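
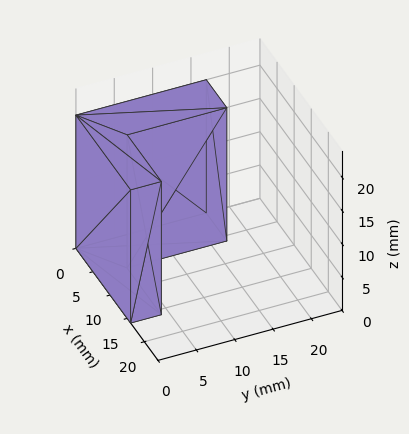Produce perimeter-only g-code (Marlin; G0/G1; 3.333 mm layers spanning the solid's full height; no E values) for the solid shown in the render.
Reading the render: the shape is an L-shaped prism: outer 16 × 17 mm, arm thicknesses ≈ 4 mm (horizontal) and 6 mm (vertical), extruded 20 mm in z (dimensions read to the nearest mm from the axis ticks). For the g-code, the solid's height is divided into equal slices at the stated Δz and each level perimeter traced with G1 moves after a G0 lift.

; perimeter-only toolpath
G21 ; units = mm
G90 ; absolute positioning
G28 ; home
; layer 1
G0 Z3.333
G0 X0.000 Y0.000
G1 X16.000 Y0.000
G1 X16.000 Y4.000
G1 X6.000 Y4.000
G1 X6.000 Y17.000
G1 X0.000 Y17.000
G1 X0.000 Y0.000
; layer 2
G0 Z6.667
G0 X0.000 Y0.000
G1 X16.000 Y0.000
G1 X16.000 Y4.000
G1 X6.000 Y4.000
G1 X6.000 Y17.000
G1 X0.000 Y17.000
G1 X0.000 Y0.000
; layer 3
G0 Z10.000
G0 X0.000 Y0.000
G1 X16.000 Y0.000
G1 X16.000 Y4.000
G1 X6.000 Y4.000
G1 X6.000 Y17.000
G1 X0.000 Y17.000
G1 X0.000 Y0.000
; layer 4
G0 Z13.333
G0 X0.000 Y0.000
G1 X16.000 Y0.000
G1 X16.000 Y4.000
G1 X6.000 Y4.000
G1 X6.000 Y17.000
G1 X0.000 Y17.000
G1 X0.000 Y0.000
; layer 5
G0 Z16.667
G0 X0.000 Y0.000
G1 X16.000 Y0.000
G1 X16.000 Y4.000
G1 X6.000 Y4.000
G1 X6.000 Y17.000
G1 X0.000 Y17.000
G1 X0.000 Y0.000
; layer 6
G0 Z20.000
G0 X0.000 Y0.000
G1 X16.000 Y0.000
G1 X16.000 Y4.000
G1 X6.000 Y4.000
G1 X6.000 Y17.000
G1 X0.000 Y17.000
G1 X0.000 Y0.000
M2 ; end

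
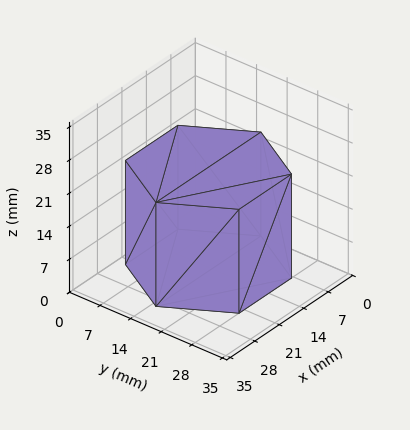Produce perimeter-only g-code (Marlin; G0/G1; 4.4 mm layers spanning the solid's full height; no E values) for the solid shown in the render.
Reading the render: the shape is a regular 6-sided prism (a cylinder approximated with 6 flat sides), circumscribed radius ≈ 15 mm, height ≈ 22 mm (dimensions read to the nearest mm from the axis ticks). For the g-code, the solid's height is divided into equal slices at the stated Δz and each level perimeter traced with G1 moves after a G0 lift.

; perimeter-only toolpath
G21 ; units = mm
G90 ; absolute positioning
G28 ; home
; layer 1
G0 Z4.4
G0 X30.0 Y15.0
G1 X22.5 Y28.0
G1 X7.5 Y28.0
G1 X0.0 Y15.0
G1 X7.5 Y2.0
G1 X22.5 Y2.0
G1 X30.0 Y15.0
; layer 2
G0 Z8.8
G0 X30.0 Y15.0
G1 X22.5 Y28.0
G1 X7.5 Y28.0
G1 X0.0 Y15.0
G1 X7.5 Y2.0
G1 X22.5 Y2.0
G1 X30.0 Y15.0
; layer 3
G0 Z13.2
G0 X30.0 Y15.0
G1 X22.5 Y28.0
G1 X7.5 Y28.0
G1 X0.0 Y15.0
G1 X7.5 Y2.0
G1 X22.5 Y2.0
G1 X30.0 Y15.0
; layer 4
G0 Z17.6
G0 X30.0 Y15.0
G1 X22.5 Y28.0
G1 X7.5 Y28.0
G1 X0.0 Y15.0
G1 X7.5 Y2.0
G1 X22.5 Y2.0
G1 X30.0 Y15.0
; layer 5
G0 Z22.0
G0 X30.0 Y15.0
G1 X22.5 Y28.0
G1 X7.5 Y28.0
G1 X0.0 Y15.0
G1 X7.5 Y2.0
G1 X22.5 Y2.0
G1 X30.0 Y15.0
M2 ; end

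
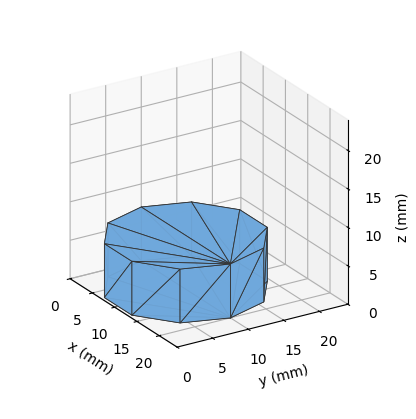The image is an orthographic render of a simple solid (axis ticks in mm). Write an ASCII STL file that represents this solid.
Reading the render: the shape is a regular 10-sided prism (a cylinder approximated with 10 flat sides), circumscribed radius ≈ 10 mm, height ≈ 7 mm (dimensions read to the nearest mm from the axis ticks). For the STL, each face is triangulated and given an outward normal.

solid part
  facet normal 0.0000 0.0000 -1.0000
    outer loop
      vertex 13.09 19.51 0.00
      vertex 18.09 15.88 0.00
      vertex 20.00 10.00 0.00
    endloop
  endfacet
  facet normal 0.0000 0.0000 -1.0000
    outer loop
      vertex 6.91 19.51 0.00
      vertex 13.09 19.51 0.00
      vertex 20.00 10.00 0.00
    endloop
  endfacet
  facet normal 0.0000 0.0000 -1.0000
    outer loop
      vertex 1.91 15.88 0.00
      vertex 6.91 19.51 0.00
      vertex 20.00 10.00 0.00
    endloop
  endfacet
  facet normal 0.0000 0.0000 -1.0000
    outer loop
      vertex 0.00 10.00 0.00
      vertex 1.91 15.88 0.00
      vertex 20.00 10.00 0.00
    endloop
  endfacet
  facet normal 0.0000 0.0000 -1.0000
    outer loop
      vertex 1.91 4.12 0.00
      vertex 0.00 10.00 0.00
      vertex 20.00 10.00 0.00
    endloop
  endfacet
  facet normal 0.0000 0.0000 -1.0000
    outer loop
      vertex 6.91 0.49 0.00
      vertex 1.91 4.12 0.00
      vertex 20.00 10.00 0.00
    endloop
  endfacet
  facet normal 0.0000 0.0000 -1.0000
    outer loop
      vertex 13.09 0.49 0.00
      vertex 6.91 0.49 0.00
      vertex 20.00 10.00 0.00
    endloop
  endfacet
  facet normal 0.0000 0.0000 -1.0000
    outer loop
      vertex 18.09 4.12 0.00
      vertex 13.09 0.49 0.00
      vertex 20.00 10.00 0.00
    endloop
  endfacet
  facet normal 0.0000 0.0000 1.0000
    outer loop
      vertex 20.00 10.00 7.00
      vertex 18.09 15.88 7.00
      vertex 13.09 19.51 7.00
    endloop
  endfacet
  facet normal 0.0000 0.0000 1.0000
    outer loop
      vertex 20.00 10.00 7.00
      vertex 13.09 19.51 7.00
      vertex 6.91 19.51 7.00
    endloop
  endfacet
  facet normal 0.0000 0.0000 1.0000
    outer loop
      vertex 20.00 10.00 7.00
      vertex 6.91 19.51 7.00
      vertex 1.91 15.88 7.00
    endloop
  endfacet
  facet normal 0.0000 0.0000 1.0000
    outer loop
      vertex 20.00 10.00 7.00
      vertex 1.91 15.88 7.00
      vertex 0.00 10.00 7.00
    endloop
  endfacet
  facet normal 0.0000 0.0000 1.0000
    outer loop
      vertex 20.00 10.00 7.00
      vertex 0.00 10.00 7.00
      vertex 1.91 4.12 7.00
    endloop
  endfacet
  facet normal 0.0000 0.0000 1.0000
    outer loop
      vertex 20.00 10.00 7.00
      vertex 1.91 4.12 7.00
      vertex 6.91 0.49 7.00
    endloop
  endfacet
  facet normal 0.0000 0.0000 1.0000
    outer loop
      vertex 20.00 10.00 7.00
      vertex 6.91 0.49 7.00
      vertex 13.09 0.49 7.00
    endloop
  endfacet
  facet normal 0.0000 0.0000 1.0000
    outer loop
      vertex 20.00 10.00 7.00
      vertex 13.09 0.49 7.00
      vertex 18.09 4.12 7.00
    endloop
  endfacet
  facet normal 0.9511 0.3089 0.0000
    outer loop
      vertex 20.00 10.00 0.00
      vertex 18.09 15.88 0.00
      vertex 18.09 15.88 7.00
    endloop
  endfacet
  facet normal 0.9511 0.3089 0.0000
    outer loop
      vertex 20.00 10.00 0.00
      vertex 18.09 15.88 7.00
      vertex 20.00 10.00 7.00
    endloop
  endfacet
  facet normal 0.5875 0.8092 0.0000
    outer loop
      vertex 18.09 15.88 0.00
      vertex 13.09 19.51 0.00
      vertex 13.09 19.51 7.00
    endloop
  endfacet
  facet normal 0.5875 0.8092 0.0000
    outer loop
      vertex 18.09 15.88 0.00
      vertex 13.09 19.51 7.00
      vertex 18.09 15.88 7.00
    endloop
  endfacet
  facet normal 0.0000 1.0000 0.0000
    outer loop
      vertex 13.09 19.51 0.00
      vertex 6.91 19.51 0.00
      vertex 6.91 19.51 7.00
    endloop
  endfacet
  facet normal 0.0000 1.0000 0.0000
    outer loop
      vertex 13.09 19.51 0.00
      vertex 6.91 19.51 7.00
      vertex 13.09 19.51 7.00
    endloop
  endfacet
  facet normal -0.5875 0.8092 0.0000
    outer loop
      vertex 6.91 19.51 0.00
      vertex 1.91 15.88 0.00
      vertex 1.91 15.88 7.00
    endloop
  endfacet
  facet normal -0.5875 0.8092 0.0000
    outer loop
      vertex 6.91 19.51 0.00
      vertex 1.91 15.88 7.00
      vertex 6.91 19.51 7.00
    endloop
  endfacet
  facet normal -0.9511 0.3089 0.0000
    outer loop
      vertex 1.91 15.88 0.00
      vertex 0.00 10.00 0.00
      vertex 0.00 10.00 7.00
    endloop
  endfacet
  facet normal -0.9511 0.3089 0.0000
    outer loop
      vertex 1.91 15.88 0.00
      vertex 0.00 10.00 7.00
      vertex 1.91 15.88 7.00
    endloop
  endfacet
  facet normal -0.9511 -0.3089 0.0000
    outer loop
      vertex 0.00 10.00 0.00
      vertex 1.91 4.12 0.00
      vertex 1.91 4.12 7.00
    endloop
  endfacet
  facet normal -0.9511 -0.3089 0.0000
    outer loop
      vertex 0.00 10.00 0.00
      vertex 1.91 4.12 7.00
      vertex 0.00 10.00 7.00
    endloop
  endfacet
  facet normal -0.5875 -0.8092 0.0000
    outer loop
      vertex 1.91 4.12 0.00
      vertex 6.91 0.49 0.00
      vertex 6.91 0.49 7.00
    endloop
  endfacet
  facet normal -0.5875 -0.8092 0.0000
    outer loop
      vertex 1.91 4.12 0.00
      vertex 6.91 0.49 7.00
      vertex 1.91 4.12 7.00
    endloop
  endfacet
  facet normal 0.0000 -1.0000 0.0000
    outer loop
      vertex 6.91 0.49 0.00
      vertex 13.09 0.49 0.00
      vertex 13.09 0.49 7.00
    endloop
  endfacet
  facet normal 0.0000 -1.0000 0.0000
    outer loop
      vertex 6.91 0.49 0.00
      vertex 13.09 0.49 7.00
      vertex 6.91 0.49 7.00
    endloop
  endfacet
  facet normal 0.5875 -0.8092 0.0000
    outer loop
      vertex 13.09 0.49 0.00
      vertex 18.09 4.12 0.00
      vertex 18.09 4.12 7.00
    endloop
  endfacet
  facet normal 0.5875 -0.8092 0.0000
    outer loop
      vertex 13.09 0.49 0.00
      vertex 18.09 4.12 7.00
      vertex 13.09 0.49 7.00
    endloop
  endfacet
  facet normal 0.9511 -0.3089 0.0000
    outer loop
      vertex 18.09 4.12 0.00
      vertex 20.00 10.00 0.00
      vertex 20.00 10.00 7.00
    endloop
  endfacet
  facet normal 0.9511 -0.3089 0.0000
    outer loop
      vertex 18.09 4.12 0.00
      vertex 20.00 10.00 7.00
      vertex 18.09 4.12 7.00
    endloop
  endfacet
endsolid part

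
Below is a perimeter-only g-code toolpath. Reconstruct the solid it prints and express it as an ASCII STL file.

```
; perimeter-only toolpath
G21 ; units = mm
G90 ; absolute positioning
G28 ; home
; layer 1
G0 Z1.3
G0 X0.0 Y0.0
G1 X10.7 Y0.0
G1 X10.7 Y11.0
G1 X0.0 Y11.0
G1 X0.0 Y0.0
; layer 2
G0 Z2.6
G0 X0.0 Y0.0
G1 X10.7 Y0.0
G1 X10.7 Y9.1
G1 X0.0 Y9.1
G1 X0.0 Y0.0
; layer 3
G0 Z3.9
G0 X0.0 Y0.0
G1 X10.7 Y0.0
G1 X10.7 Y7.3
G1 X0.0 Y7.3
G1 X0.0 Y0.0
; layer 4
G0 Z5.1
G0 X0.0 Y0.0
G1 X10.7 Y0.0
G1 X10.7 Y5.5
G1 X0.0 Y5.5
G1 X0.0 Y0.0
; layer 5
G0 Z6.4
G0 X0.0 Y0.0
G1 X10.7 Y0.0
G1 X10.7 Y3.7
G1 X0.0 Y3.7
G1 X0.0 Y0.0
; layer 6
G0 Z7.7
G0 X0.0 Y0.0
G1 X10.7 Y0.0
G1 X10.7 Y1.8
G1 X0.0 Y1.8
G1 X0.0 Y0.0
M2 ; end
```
solid part
  facet normal 0.0000 0.0000 -1.0000
    outer loop
      vertex 10.7 12.8 0.0
      vertex 10.7 0.0 0.0
      vertex 0.0 0.0 0.0
    endloop
  endfacet
  facet normal 0.0000 0.0000 -1.0000
    outer loop
      vertex 0.0 12.8 0.0
      vertex 10.7 12.8 0.0
      vertex 0.0 0.0 0.0
    endloop
  endfacet
  facet normal 0.0000 -1.0000 0.0000
    outer loop
      vertex 0.0 0.0 0.0
      vertex 10.7 0.0 0.0
      vertex 10.7 0.0 9.0
    endloop
  endfacet
  facet normal 0.0000 -1.0000 0.0000
    outer loop
      vertex 0.0 0.0 0.0
      vertex 10.7 0.0 9.0
      vertex 0.0 0.0 9.0
    endloop
  endfacet
  facet normal 0.0000 0.5752 0.8180
    outer loop
      vertex 0.0 0.0 9.0
      vertex 10.7 0.0 9.0
      vertex 10.7 12.8 0.0
    endloop
  endfacet
  facet normal 0.0000 0.5752 0.8180
    outer loop
      vertex 0.0 0.0 9.0
      vertex 10.7 12.8 0.0
      vertex 0.0 12.8 0.0
    endloop
  endfacet
  facet normal -1.0000 0.0000 0.0000
    outer loop
      vertex 0.0 0.0 9.0
      vertex 0.0 12.8 0.0
      vertex 0.0 0.0 0.0
    endloop
  endfacet
  facet normal 1.0000 0.0000 0.0000
    outer loop
      vertex 10.7 0.0 0.0
      vertex 10.7 12.8 0.0
      vertex 10.7 0.0 9.0
    endloop
  endfacet
endsolid part

The G0 Z moves step by Δz≈1.3 mm. The G1 loops shrink linearly with z, so the solid tapers from its base footprint up to z≈9. Closing with a flat bottom cap and the tapered top and triangulating gives 8 facets — a wedge (ramp): 10.7 × 12.8 mm base, rising to 9 mm along the y=0 edge and sloping linearly to z=0 at y=12.8.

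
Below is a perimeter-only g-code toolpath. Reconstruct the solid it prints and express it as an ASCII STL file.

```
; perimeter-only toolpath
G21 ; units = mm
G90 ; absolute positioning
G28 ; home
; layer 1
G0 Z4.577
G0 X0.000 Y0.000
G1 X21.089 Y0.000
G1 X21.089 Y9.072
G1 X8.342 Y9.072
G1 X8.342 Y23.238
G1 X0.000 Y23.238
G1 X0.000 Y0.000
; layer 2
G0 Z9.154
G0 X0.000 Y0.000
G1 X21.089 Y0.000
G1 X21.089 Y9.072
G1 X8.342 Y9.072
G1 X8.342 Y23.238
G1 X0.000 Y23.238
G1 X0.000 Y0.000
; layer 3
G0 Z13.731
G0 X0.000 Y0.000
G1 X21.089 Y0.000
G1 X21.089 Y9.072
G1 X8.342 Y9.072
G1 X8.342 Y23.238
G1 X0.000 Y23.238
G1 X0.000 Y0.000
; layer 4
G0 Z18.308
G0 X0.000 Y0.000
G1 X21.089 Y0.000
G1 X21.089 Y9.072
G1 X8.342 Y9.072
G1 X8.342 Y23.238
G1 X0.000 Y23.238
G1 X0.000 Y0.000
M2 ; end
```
solid part
  facet normal 0.0000 0.0000 -1.0000
    outer loop
      vertex 21.089 9.072 0.000
      vertex 21.089 0.000 0.000
      vertex 0.000 0.000 0.000
    endloop
  endfacet
  facet normal 0.0000 0.0000 -1.0000
    outer loop
      vertex 8.342 9.072 0.000
      vertex 21.089 9.072 0.000
      vertex 0.000 0.000 0.000
    endloop
  endfacet
  facet normal 0.0000 0.0000 -1.0000
    outer loop
      vertex 8.342 23.238 0.000
      vertex 8.342 9.072 0.000
      vertex 0.000 0.000 0.000
    endloop
  endfacet
  facet normal 0.0000 0.0000 -1.0000
    outer loop
      vertex 0.000 23.238 0.000
      vertex 8.342 23.238 0.000
      vertex 0.000 0.000 0.000
    endloop
  endfacet
  facet normal 0.0000 0.0000 1.0000
    outer loop
      vertex 0.000 0.000 18.308
      vertex 21.089 0.000 18.308
      vertex 21.089 9.072 18.308
    endloop
  endfacet
  facet normal 0.0000 0.0000 1.0000
    outer loop
      vertex 0.000 0.000 18.308
      vertex 21.089 9.072 18.308
      vertex 8.342 9.072 18.308
    endloop
  endfacet
  facet normal 0.0000 0.0000 1.0000
    outer loop
      vertex 0.000 0.000 18.308
      vertex 8.342 9.072 18.308
      vertex 8.342 23.238 18.308
    endloop
  endfacet
  facet normal 0.0000 0.0000 1.0000
    outer loop
      vertex 0.000 0.000 18.308
      vertex 8.342 23.238 18.308
      vertex 0.000 23.238 18.308
    endloop
  endfacet
  facet normal 0.0000 -1.0000 0.0000
    outer loop
      vertex 0.000 0.000 0.000
      vertex 21.089 0.000 0.000
      vertex 21.089 0.000 18.308
    endloop
  endfacet
  facet normal 0.0000 -1.0000 0.0000
    outer loop
      vertex 0.000 0.000 0.000
      vertex 21.089 0.000 18.308
      vertex 0.000 0.000 18.308
    endloop
  endfacet
  facet normal 1.0000 0.0000 0.0000
    outer loop
      vertex 21.089 0.000 0.000
      vertex 21.089 9.072 0.000
      vertex 21.089 9.072 18.308
    endloop
  endfacet
  facet normal 1.0000 0.0000 0.0000
    outer loop
      vertex 21.089 0.000 0.000
      vertex 21.089 9.072 18.308
      vertex 21.089 0.000 18.308
    endloop
  endfacet
  facet normal 0.0000 1.0000 0.0000
    outer loop
      vertex 21.089 9.072 0.000
      vertex 8.342 9.072 0.000
      vertex 8.342 9.072 18.308
    endloop
  endfacet
  facet normal 0.0000 1.0000 0.0000
    outer loop
      vertex 21.089 9.072 0.000
      vertex 8.342 9.072 18.308
      vertex 21.089 9.072 18.308
    endloop
  endfacet
  facet normal 1.0000 0.0000 0.0000
    outer loop
      vertex 8.342 9.072 0.000
      vertex 8.342 23.238 0.000
      vertex 8.342 23.238 18.308
    endloop
  endfacet
  facet normal 1.0000 0.0000 0.0000
    outer loop
      vertex 8.342 9.072 0.000
      vertex 8.342 23.238 18.308
      vertex 8.342 9.072 18.308
    endloop
  endfacet
  facet normal 0.0000 1.0000 0.0000
    outer loop
      vertex 8.342 23.238 0.000
      vertex 0.000 23.238 0.000
      vertex 0.000 23.238 18.308
    endloop
  endfacet
  facet normal 0.0000 1.0000 0.0000
    outer loop
      vertex 8.342 23.238 0.000
      vertex 0.000 23.238 18.308
      vertex 8.342 23.238 18.308
    endloop
  endfacet
  facet normal -1.0000 0.0000 0.0000
    outer loop
      vertex 0.000 23.238 0.000
      vertex 0.000 0.000 0.000
      vertex 0.000 0.000 18.308
    endloop
  endfacet
  facet normal -1.0000 0.0000 0.0000
    outer loop
      vertex 0.000 23.238 0.000
      vertex 0.000 0.000 18.308
      vertex 0.000 23.238 18.308
    endloop
  endfacet
endsolid part

The G0 Z moves step by Δz≈4.577 mm. Every layer's G1 loop is the same polygon, so the solid is a straight extrusion of it from z=0 to z≈18.3. Closing with flat bottom and top caps and triangulating gives 20 facets — an L-shaped prism: outer 21.1 × 23.2 mm, arm thicknesses ≈ 9.07 mm (horizontal) and 8.34 mm (vertical), extruded 18.3 mm in z.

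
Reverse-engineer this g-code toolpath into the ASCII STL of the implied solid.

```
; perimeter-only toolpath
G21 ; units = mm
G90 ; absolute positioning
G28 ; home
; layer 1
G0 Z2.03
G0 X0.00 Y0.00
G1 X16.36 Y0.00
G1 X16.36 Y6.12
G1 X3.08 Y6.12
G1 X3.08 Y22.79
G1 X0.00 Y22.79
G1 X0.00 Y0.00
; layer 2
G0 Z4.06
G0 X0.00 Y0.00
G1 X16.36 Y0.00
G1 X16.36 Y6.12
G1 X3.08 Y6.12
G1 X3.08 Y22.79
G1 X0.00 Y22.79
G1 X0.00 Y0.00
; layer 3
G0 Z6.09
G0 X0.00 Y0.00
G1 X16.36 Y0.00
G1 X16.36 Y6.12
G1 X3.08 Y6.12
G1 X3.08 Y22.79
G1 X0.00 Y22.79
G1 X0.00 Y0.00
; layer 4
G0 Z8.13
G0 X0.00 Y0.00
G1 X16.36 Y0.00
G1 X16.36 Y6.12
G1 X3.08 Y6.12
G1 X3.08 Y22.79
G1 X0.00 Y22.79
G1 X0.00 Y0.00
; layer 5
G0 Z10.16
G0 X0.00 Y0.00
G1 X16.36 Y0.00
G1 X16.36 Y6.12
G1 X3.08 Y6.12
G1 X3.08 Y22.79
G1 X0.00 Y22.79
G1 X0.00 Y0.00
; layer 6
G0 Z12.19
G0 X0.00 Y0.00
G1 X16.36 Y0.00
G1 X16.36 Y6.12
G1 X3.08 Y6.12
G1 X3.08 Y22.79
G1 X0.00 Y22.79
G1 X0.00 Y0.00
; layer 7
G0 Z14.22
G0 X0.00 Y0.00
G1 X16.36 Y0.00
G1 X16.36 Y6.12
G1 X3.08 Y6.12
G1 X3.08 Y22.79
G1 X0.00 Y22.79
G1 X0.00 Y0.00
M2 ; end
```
solid part
  facet normal 0.0000 0.0000 -1.0000
    outer loop
      vertex 16.36 6.12 0.00
      vertex 16.36 0.00 0.00
      vertex 0.00 0.00 0.00
    endloop
  endfacet
  facet normal 0.0000 0.0000 -1.0000
    outer loop
      vertex 3.08 6.12 0.00
      vertex 16.36 6.12 0.00
      vertex 0.00 0.00 0.00
    endloop
  endfacet
  facet normal 0.0000 0.0000 -1.0000
    outer loop
      vertex 3.08 22.79 0.00
      vertex 3.08 6.12 0.00
      vertex 0.00 0.00 0.00
    endloop
  endfacet
  facet normal 0.0000 0.0000 -1.0000
    outer loop
      vertex 0.00 22.79 0.00
      vertex 3.08 22.79 0.00
      vertex 0.00 0.00 0.00
    endloop
  endfacet
  facet normal 0.0000 0.0000 1.0000
    outer loop
      vertex 0.00 0.00 14.22
      vertex 16.36 0.00 14.22
      vertex 16.36 6.12 14.22
    endloop
  endfacet
  facet normal 0.0000 0.0000 1.0000
    outer loop
      vertex 0.00 0.00 14.22
      vertex 16.36 6.12 14.22
      vertex 3.08 6.12 14.22
    endloop
  endfacet
  facet normal 0.0000 0.0000 1.0000
    outer loop
      vertex 0.00 0.00 14.22
      vertex 3.08 6.12 14.22
      vertex 3.08 22.79 14.22
    endloop
  endfacet
  facet normal 0.0000 0.0000 1.0000
    outer loop
      vertex 0.00 0.00 14.22
      vertex 3.08 22.79 14.22
      vertex 0.00 22.79 14.22
    endloop
  endfacet
  facet normal 0.0000 -1.0000 0.0000
    outer loop
      vertex 0.00 0.00 0.00
      vertex 16.36 0.00 0.00
      vertex 16.36 0.00 14.22
    endloop
  endfacet
  facet normal 0.0000 -1.0000 0.0000
    outer loop
      vertex 0.00 0.00 0.00
      vertex 16.36 0.00 14.22
      vertex 0.00 0.00 14.22
    endloop
  endfacet
  facet normal 1.0000 0.0000 0.0000
    outer loop
      vertex 16.36 0.00 0.00
      vertex 16.36 6.12 0.00
      vertex 16.36 6.12 14.22
    endloop
  endfacet
  facet normal 1.0000 0.0000 0.0000
    outer loop
      vertex 16.36 0.00 0.00
      vertex 16.36 6.12 14.22
      vertex 16.36 0.00 14.22
    endloop
  endfacet
  facet normal 0.0000 1.0000 0.0000
    outer loop
      vertex 16.36 6.12 0.00
      vertex 3.08 6.12 0.00
      vertex 3.08 6.12 14.22
    endloop
  endfacet
  facet normal 0.0000 1.0000 0.0000
    outer loop
      vertex 16.36 6.12 0.00
      vertex 3.08 6.12 14.22
      vertex 16.36 6.12 14.22
    endloop
  endfacet
  facet normal 1.0000 0.0000 0.0000
    outer loop
      vertex 3.08 6.12 0.00
      vertex 3.08 22.79 0.00
      vertex 3.08 22.79 14.22
    endloop
  endfacet
  facet normal 1.0000 0.0000 0.0000
    outer loop
      vertex 3.08 6.12 0.00
      vertex 3.08 22.79 14.22
      vertex 3.08 6.12 14.22
    endloop
  endfacet
  facet normal 0.0000 1.0000 0.0000
    outer loop
      vertex 3.08 22.79 0.00
      vertex 0.00 22.79 0.00
      vertex 0.00 22.79 14.22
    endloop
  endfacet
  facet normal 0.0000 1.0000 0.0000
    outer loop
      vertex 3.08 22.79 0.00
      vertex 0.00 22.79 14.22
      vertex 3.08 22.79 14.22
    endloop
  endfacet
  facet normal -1.0000 0.0000 0.0000
    outer loop
      vertex 0.00 22.79 0.00
      vertex 0.00 0.00 0.00
      vertex 0.00 0.00 14.22
    endloop
  endfacet
  facet normal -1.0000 0.0000 0.0000
    outer loop
      vertex 0.00 22.79 0.00
      vertex 0.00 0.00 14.22
      vertex 0.00 22.79 14.22
    endloop
  endfacet
endsolid part

The G0 Z moves step by Δz≈2.03 mm. Every layer's G1 loop is the same polygon, so the solid is a straight extrusion of it from z=0 to z≈14.2. Closing with flat bottom and top caps and triangulating gives 20 facets — an L-shaped prism: outer 16.4 × 22.8 mm, arm thicknesses ≈ 6.12 mm (horizontal) and 3.08 mm (vertical), extruded 14.2 mm in z.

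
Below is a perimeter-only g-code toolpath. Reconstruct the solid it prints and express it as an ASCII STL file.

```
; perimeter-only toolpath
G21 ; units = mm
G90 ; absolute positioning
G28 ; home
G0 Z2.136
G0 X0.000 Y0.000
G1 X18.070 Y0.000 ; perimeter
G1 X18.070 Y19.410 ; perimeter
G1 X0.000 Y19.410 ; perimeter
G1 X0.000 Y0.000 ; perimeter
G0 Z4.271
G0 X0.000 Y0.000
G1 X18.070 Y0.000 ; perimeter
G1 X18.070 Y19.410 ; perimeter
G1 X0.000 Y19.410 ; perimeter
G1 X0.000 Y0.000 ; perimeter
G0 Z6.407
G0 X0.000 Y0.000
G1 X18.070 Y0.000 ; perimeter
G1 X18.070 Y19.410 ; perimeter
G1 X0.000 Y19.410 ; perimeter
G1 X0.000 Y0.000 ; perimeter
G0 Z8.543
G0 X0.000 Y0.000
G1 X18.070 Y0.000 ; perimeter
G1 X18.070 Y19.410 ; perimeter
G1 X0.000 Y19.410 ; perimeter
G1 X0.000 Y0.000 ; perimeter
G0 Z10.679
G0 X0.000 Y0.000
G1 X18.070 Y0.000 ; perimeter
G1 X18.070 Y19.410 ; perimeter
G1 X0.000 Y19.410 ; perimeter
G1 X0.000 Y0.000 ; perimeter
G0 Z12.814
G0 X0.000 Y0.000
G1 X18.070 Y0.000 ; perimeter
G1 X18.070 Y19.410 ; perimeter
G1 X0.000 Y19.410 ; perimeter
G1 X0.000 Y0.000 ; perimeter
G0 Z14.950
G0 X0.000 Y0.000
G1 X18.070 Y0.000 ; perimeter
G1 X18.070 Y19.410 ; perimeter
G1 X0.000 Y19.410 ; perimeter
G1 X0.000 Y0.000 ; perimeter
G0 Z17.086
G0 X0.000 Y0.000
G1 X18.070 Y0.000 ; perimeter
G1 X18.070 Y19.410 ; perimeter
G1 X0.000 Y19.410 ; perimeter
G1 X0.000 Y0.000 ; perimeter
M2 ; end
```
solid part
  facet normal 0.0000 0.0000 -1.0000
    outer loop
      vertex 18.070 19.410 0.000
      vertex 18.070 0.000 0.000
      vertex 0.000 0.000 0.000
    endloop
  endfacet
  facet normal 0.0000 0.0000 -1.0000
    outer loop
      vertex 0.000 19.410 0.000
      vertex 18.070 19.410 0.000
      vertex 0.000 0.000 0.000
    endloop
  endfacet
  facet normal 0.0000 0.0000 1.0000
    outer loop
      vertex 0.000 0.000 17.086
      vertex 18.070 0.000 17.086
      vertex 18.070 19.410 17.086
    endloop
  endfacet
  facet normal 0.0000 0.0000 1.0000
    outer loop
      vertex 0.000 0.000 17.086
      vertex 18.070 19.410 17.086
      vertex 0.000 19.410 17.086
    endloop
  endfacet
  facet normal 0.0000 -1.0000 0.0000
    outer loop
      vertex 0.000 0.000 0.000
      vertex 18.070 0.000 0.000
      vertex 18.070 0.000 17.086
    endloop
  endfacet
  facet normal 0.0000 -1.0000 0.0000
    outer loop
      vertex 0.000 0.000 0.000
      vertex 18.070 0.000 17.086
      vertex 0.000 0.000 17.086
    endloop
  endfacet
  facet normal 0.0000 1.0000 0.0000
    outer loop
      vertex 18.070 19.410 17.086
      vertex 18.070 19.410 0.000
      vertex 0.000 19.410 0.000
    endloop
  endfacet
  facet normal 0.0000 1.0000 0.0000
    outer loop
      vertex 0.000 19.410 17.086
      vertex 18.070 19.410 17.086
      vertex 0.000 19.410 0.000
    endloop
  endfacet
  facet normal -1.0000 0.0000 0.0000
    outer loop
      vertex 0.000 19.410 17.086
      vertex 0.000 19.410 0.000
      vertex 0.000 0.000 0.000
    endloop
  endfacet
  facet normal -1.0000 0.0000 0.0000
    outer loop
      vertex 0.000 0.000 17.086
      vertex 0.000 19.410 17.086
      vertex 0.000 0.000 0.000
    endloop
  endfacet
  facet normal 1.0000 0.0000 0.0000
    outer loop
      vertex 18.070 0.000 0.000
      vertex 18.070 19.410 0.000
      vertex 18.070 19.410 17.086
    endloop
  endfacet
  facet normal 1.0000 0.0000 0.0000
    outer loop
      vertex 18.070 0.000 0.000
      vertex 18.070 19.410 17.086
      vertex 18.070 0.000 17.086
    endloop
  endfacet
endsolid part

The G0 Z moves step by Δz≈2.136 mm. Every layer's G1 loop is the same polygon, so the solid is a straight extrusion of it from z=0 to z≈17.1. Closing with flat bottom and top caps and triangulating gives 12 facets — a rectangular box, roughly 18.1 × 19.4 mm footprint and 17.1 mm tall.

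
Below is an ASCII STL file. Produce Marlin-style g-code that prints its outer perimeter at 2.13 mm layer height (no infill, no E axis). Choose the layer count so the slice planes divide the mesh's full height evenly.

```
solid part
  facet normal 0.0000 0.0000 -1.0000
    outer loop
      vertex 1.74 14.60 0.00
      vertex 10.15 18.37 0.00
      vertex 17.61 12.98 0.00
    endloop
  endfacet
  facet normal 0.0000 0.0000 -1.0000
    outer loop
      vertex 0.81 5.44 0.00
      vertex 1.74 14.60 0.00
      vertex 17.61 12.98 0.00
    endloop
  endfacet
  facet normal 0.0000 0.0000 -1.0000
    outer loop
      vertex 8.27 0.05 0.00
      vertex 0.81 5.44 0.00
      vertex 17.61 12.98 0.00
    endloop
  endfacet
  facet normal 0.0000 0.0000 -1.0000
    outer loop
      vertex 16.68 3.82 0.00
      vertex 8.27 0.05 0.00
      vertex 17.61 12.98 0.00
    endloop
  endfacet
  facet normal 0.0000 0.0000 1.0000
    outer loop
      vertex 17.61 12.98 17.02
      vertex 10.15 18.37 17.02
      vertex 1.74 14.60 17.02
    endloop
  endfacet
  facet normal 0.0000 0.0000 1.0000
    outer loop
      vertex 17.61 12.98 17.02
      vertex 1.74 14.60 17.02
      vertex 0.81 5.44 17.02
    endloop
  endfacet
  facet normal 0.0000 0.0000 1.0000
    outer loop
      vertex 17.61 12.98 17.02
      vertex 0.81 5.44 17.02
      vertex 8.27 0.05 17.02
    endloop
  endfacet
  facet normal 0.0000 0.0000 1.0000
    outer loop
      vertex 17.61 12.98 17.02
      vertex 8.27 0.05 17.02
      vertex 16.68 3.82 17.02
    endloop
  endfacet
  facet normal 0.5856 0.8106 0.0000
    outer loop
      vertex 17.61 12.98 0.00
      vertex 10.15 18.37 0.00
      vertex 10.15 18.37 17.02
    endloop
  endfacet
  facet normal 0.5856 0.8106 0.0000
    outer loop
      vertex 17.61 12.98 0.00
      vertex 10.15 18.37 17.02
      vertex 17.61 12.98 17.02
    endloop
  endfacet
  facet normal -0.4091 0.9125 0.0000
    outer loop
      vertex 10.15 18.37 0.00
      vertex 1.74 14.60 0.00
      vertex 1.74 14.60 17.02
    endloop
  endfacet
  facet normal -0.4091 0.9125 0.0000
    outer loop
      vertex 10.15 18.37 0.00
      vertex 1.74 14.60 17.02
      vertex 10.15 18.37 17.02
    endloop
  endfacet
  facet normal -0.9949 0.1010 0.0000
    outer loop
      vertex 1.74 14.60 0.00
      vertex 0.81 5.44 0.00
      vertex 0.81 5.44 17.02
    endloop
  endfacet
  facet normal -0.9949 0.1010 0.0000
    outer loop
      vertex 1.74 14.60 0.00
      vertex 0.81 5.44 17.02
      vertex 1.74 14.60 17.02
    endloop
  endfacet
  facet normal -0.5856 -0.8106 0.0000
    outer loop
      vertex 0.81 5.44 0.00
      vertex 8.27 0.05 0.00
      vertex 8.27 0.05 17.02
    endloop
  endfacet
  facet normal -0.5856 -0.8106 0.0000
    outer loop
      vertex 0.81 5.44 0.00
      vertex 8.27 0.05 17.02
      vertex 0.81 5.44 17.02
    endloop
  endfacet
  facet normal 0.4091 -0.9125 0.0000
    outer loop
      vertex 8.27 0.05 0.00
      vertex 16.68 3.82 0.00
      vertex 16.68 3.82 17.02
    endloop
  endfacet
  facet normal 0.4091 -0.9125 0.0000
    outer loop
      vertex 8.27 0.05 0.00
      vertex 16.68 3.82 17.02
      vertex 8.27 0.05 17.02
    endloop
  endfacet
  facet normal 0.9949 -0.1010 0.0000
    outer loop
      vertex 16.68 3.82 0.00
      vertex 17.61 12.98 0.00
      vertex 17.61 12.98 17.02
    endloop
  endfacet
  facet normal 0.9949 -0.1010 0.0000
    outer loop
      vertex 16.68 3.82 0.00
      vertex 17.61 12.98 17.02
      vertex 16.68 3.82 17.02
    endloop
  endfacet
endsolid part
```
; perimeter-only toolpath
G21 ; units = mm
G90 ; absolute positioning
G28 ; home
; layer 1
G0 Z2.13
G0 X17.61 Y12.98
G1 X10.15 Y18.37
G1 X1.74 Y14.60
G1 X0.81 Y5.44
G1 X8.27 Y0.05
G1 X16.68 Y3.82
G1 X17.61 Y12.98
; layer 2
G0 Z4.25
G0 X17.61 Y12.98
G1 X10.15 Y18.37
G1 X1.74 Y14.60
G1 X0.81 Y5.44
G1 X8.27 Y0.05
G1 X16.68 Y3.82
G1 X17.61 Y12.98
; layer 3
G0 Z6.38
G0 X17.61 Y12.98
G1 X10.15 Y18.37
G1 X1.74 Y14.60
G1 X0.81 Y5.44
G1 X8.27 Y0.05
G1 X16.68 Y3.82
G1 X17.61 Y12.98
; layer 4
G0 Z8.51
G0 X17.61 Y12.98
G1 X10.15 Y18.37
G1 X1.74 Y14.60
G1 X0.81 Y5.44
G1 X8.27 Y0.05
G1 X16.68 Y3.82
G1 X17.61 Y12.98
; layer 5
G0 Z10.64
G0 X17.61 Y12.98
G1 X10.15 Y18.37
G1 X1.74 Y14.60
G1 X0.81 Y5.44
G1 X8.27 Y0.05
G1 X16.68 Y3.82
G1 X17.61 Y12.98
; layer 6
G0 Z12.77
G0 X17.61 Y12.98
G1 X10.15 Y18.37
G1 X1.74 Y14.60
G1 X0.81 Y5.44
G1 X8.27 Y0.05
G1 X16.68 Y3.82
G1 X17.61 Y12.98
; layer 7
G0 Z14.89
G0 X17.61 Y12.98
G1 X10.15 Y18.37
G1 X1.74 Y14.60
G1 X0.81 Y5.44
G1 X8.27 Y0.05
G1 X16.68 Y3.82
G1 X17.61 Y12.98
; layer 8
G0 Z17.02
G0 X17.61 Y12.98
G1 X10.15 Y18.37
G1 X1.74 Y14.60
G1 X0.81 Y5.44
G1 X8.27 Y0.05
G1 X16.68 Y3.82
G1 X17.61 Y12.98
M2 ; end

The solid is a regular 6-sided prism (a cylinder approximated with 6 flat sides), circumscribed radius ≈ 9.21 mm, height ≈ 17 mm. Slicing at Δz = 2.13 mm — 8 equal slices spanning the solid's height, so layer i sits at z = i·h/8 — gives 8 non-empty perimeters. Each is a 6-segment closed polygon; G0 lifts to the layer z and rapids to the start vertex, then G1 traces the edges.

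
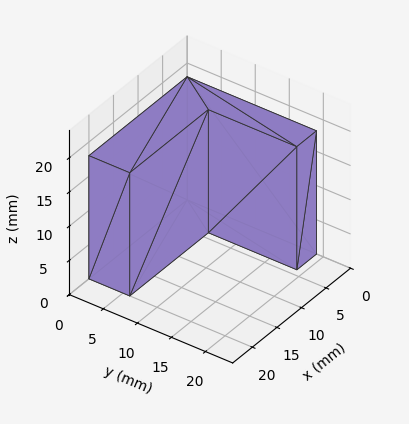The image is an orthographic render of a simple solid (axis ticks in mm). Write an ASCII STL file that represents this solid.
Reading the render: the shape is an L-shaped prism: outer 20 × 19 mm, arm thicknesses ≈ 6 mm (horizontal) and 4 mm (vertical), extruded 18 mm in z (dimensions read to the nearest mm from the axis ticks). For the STL, each face is triangulated and given an outward normal.

solid part
  facet normal 0.0000 0.0000 -1.0000
    outer loop
      vertex 20.000 6.000 0.000
      vertex 20.000 0.000 0.000
      vertex 0.000 0.000 0.000
    endloop
  endfacet
  facet normal 0.0000 0.0000 -1.0000
    outer loop
      vertex 4.000 6.000 0.000
      vertex 20.000 6.000 0.000
      vertex 0.000 0.000 0.000
    endloop
  endfacet
  facet normal 0.0000 0.0000 -1.0000
    outer loop
      vertex 4.000 19.000 0.000
      vertex 4.000 6.000 0.000
      vertex 0.000 0.000 0.000
    endloop
  endfacet
  facet normal 0.0000 0.0000 -1.0000
    outer loop
      vertex 0.000 19.000 0.000
      vertex 4.000 19.000 0.000
      vertex 0.000 0.000 0.000
    endloop
  endfacet
  facet normal 0.0000 0.0000 1.0000
    outer loop
      vertex 0.000 0.000 18.000
      vertex 20.000 0.000 18.000
      vertex 20.000 6.000 18.000
    endloop
  endfacet
  facet normal 0.0000 0.0000 1.0000
    outer loop
      vertex 0.000 0.000 18.000
      vertex 20.000 6.000 18.000
      vertex 4.000 6.000 18.000
    endloop
  endfacet
  facet normal 0.0000 0.0000 1.0000
    outer loop
      vertex 0.000 0.000 18.000
      vertex 4.000 6.000 18.000
      vertex 4.000 19.000 18.000
    endloop
  endfacet
  facet normal 0.0000 0.0000 1.0000
    outer loop
      vertex 0.000 0.000 18.000
      vertex 4.000 19.000 18.000
      vertex 0.000 19.000 18.000
    endloop
  endfacet
  facet normal 0.0000 -1.0000 0.0000
    outer loop
      vertex 0.000 0.000 0.000
      vertex 20.000 0.000 0.000
      vertex 20.000 0.000 18.000
    endloop
  endfacet
  facet normal 0.0000 -1.0000 0.0000
    outer loop
      vertex 0.000 0.000 0.000
      vertex 20.000 0.000 18.000
      vertex 0.000 0.000 18.000
    endloop
  endfacet
  facet normal 1.0000 0.0000 0.0000
    outer loop
      vertex 20.000 0.000 0.000
      vertex 20.000 6.000 0.000
      vertex 20.000 6.000 18.000
    endloop
  endfacet
  facet normal 1.0000 0.0000 0.0000
    outer loop
      vertex 20.000 0.000 0.000
      vertex 20.000 6.000 18.000
      vertex 20.000 0.000 18.000
    endloop
  endfacet
  facet normal 0.0000 1.0000 0.0000
    outer loop
      vertex 20.000 6.000 0.000
      vertex 4.000 6.000 0.000
      vertex 4.000 6.000 18.000
    endloop
  endfacet
  facet normal 0.0000 1.0000 0.0000
    outer loop
      vertex 20.000 6.000 0.000
      vertex 4.000 6.000 18.000
      vertex 20.000 6.000 18.000
    endloop
  endfacet
  facet normal 1.0000 0.0000 0.0000
    outer loop
      vertex 4.000 6.000 0.000
      vertex 4.000 19.000 0.000
      vertex 4.000 19.000 18.000
    endloop
  endfacet
  facet normal 1.0000 0.0000 0.0000
    outer loop
      vertex 4.000 6.000 0.000
      vertex 4.000 19.000 18.000
      vertex 4.000 6.000 18.000
    endloop
  endfacet
  facet normal 0.0000 1.0000 0.0000
    outer loop
      vertex 4.000 19.000 0.000
      vertex 0.000 19.000 0.000
      vertex 0.000 19.000 18.000
    endloop
  endfacet
  facet normal 0.0000 1.0000 0.0000
    outer loop
      vertex 4.000 19.000 0.000
      vertex 0.000 19.000 18.000
      vertex 4.000 19.000 18.000
    endloop
  endfacet
  facet normal -1.0000 0.0000 0.0000
    outer loop
      vertex 0.000 19.000 0.000
      vertex 0.000 0.000 0.000
      vertex 0.000 0.000 18.000
    endloop
  endfacet
  facet normal -1.0000 0.0000 0.0000
    outer loop
      vertex 0.000 19.000 0.000
      vertex 0.000 0.000 18.000
      vertex 0.000 19.000 18.000
    endloop
  endfacet
endsolid part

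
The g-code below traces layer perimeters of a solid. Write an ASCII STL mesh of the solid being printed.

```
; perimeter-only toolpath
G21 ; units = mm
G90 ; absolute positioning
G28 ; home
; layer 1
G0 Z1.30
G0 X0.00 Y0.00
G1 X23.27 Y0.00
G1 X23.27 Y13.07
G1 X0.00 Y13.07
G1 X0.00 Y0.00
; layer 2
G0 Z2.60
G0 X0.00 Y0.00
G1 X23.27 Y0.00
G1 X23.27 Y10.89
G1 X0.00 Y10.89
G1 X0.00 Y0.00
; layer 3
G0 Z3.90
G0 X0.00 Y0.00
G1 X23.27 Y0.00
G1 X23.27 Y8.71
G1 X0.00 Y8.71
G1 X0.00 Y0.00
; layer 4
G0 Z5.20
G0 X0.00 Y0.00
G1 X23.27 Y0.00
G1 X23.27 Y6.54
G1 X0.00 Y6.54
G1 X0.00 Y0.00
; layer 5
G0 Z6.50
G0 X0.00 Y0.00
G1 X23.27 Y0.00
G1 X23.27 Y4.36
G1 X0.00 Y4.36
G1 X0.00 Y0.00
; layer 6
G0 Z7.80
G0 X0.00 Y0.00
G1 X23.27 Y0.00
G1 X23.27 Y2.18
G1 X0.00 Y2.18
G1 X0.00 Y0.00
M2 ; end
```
solid part
  facet normal 0.0000 0.0000 -1.0000
    outer loop
      vertex 23.27 15.25 0.00
      vertex 23.27 0.00 0.00
      vertex 0.00 0.00 0.00
    endloop
  endfacet
  facet normal 0.0000 0.0000 -1.0000
    outer loop
      vertex 0.00 15.25 0.00
      vertex 23.27 15.25 0.00
      vertex 0.00 0.00 0.00
    endloop
  endfacet
  facet normal 0.0000 -1.0000 0.0000
    outer loop
      vertex 0.00 0.00 0.00
      vertex 23.27 0.00 0.00
      vertex 23.27 0.00 9.10
    endloop
  endfacet
  facet normal 0.0000 -1.0000 0.0000
    outer loop
      vertex 0.00 0.00 0.00
      vertex 23.27 0.00 9.10
      vertex 0.00 0.00 9.10
    endloop
  endfacet
  facet normal 0.0000 0.5124 0.8587
    outer loop
      vertex 0.00 0.00 9.10
      vertex 23.27 0.00 9.10
      vertex 23.27 15.25 0.00
    endloop
  endfacet
  facet normal 0.0000 0.5124 0.8587
    outer loop
      vertex 0.00 0.00 9.10
      vertex 23.27 15.25 0.00
      vertex 0.00 15.25 0.00
    endloop
  endfacet
  facet normal -1.0000 0.0000 0.0000
    outer loop
      vertex 0.00 0.00 9.10
      vertex 0.00 15.25 0.00
      vertex 0.00 0.00 0.00
    endloop
  endfacet
  facet normal 1.0000 0.0000 0.0000
    outer loop
      vertex 23.27 0.00 0.00
      vertex 23.27 15.25 0.00
      vertex 23.27 0.00 9.10
    endloop
  endfacet
endsolid part

The G0 Z moves step by Δz≈1.30 mm. The G1 loops shrink linearly with z, so the solid tapers from its base footprint up to z≈9.1. Closing with a flat bottom cap and the tapered top and triangulating gives 8 facets — a wedge (ramp): 23.3 × 15.2 mm base, rising to 9.1 mm along the y=0 edge and sloping linearly to z=0 at y=15.2.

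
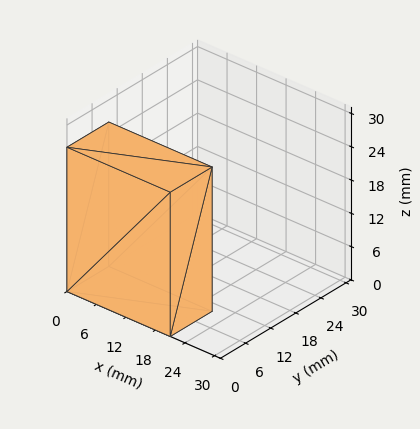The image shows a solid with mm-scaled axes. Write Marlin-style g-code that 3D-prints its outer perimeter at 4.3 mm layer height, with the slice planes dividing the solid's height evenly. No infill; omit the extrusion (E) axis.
Reading the render: the shape is a rectangular box, roughly 21 × 10 mm footprint and 26 mm tall (dimensions read to the nearest mm from the axis ticks). For the g-code, the solid's height is divided into equal slices at the stated Δz and each level perimeter traced with G1 moves after a G0 lift.

; perimeter-only toolpath
G21 ; units = mm
G90 ; absolute positioning
G28 ; home
; layer 1
G0 Z4.3
G0 X0.0 Y0.0
G1 X21.0 Y0.0
G1 X21.0 Y10.0
G1 X0.0 Y10.0
G1 X0.0 Y0.0
; layer 2
G0 Z8.7
G0 X0.0 Y0.0
G1 X21.0 Y0.0
G1 X21.0 Y10.0
G1 X0.0 Y10.0
G1 X0.0 Y0.0
; layer 3
G0 Z13.0
G0 X0.0 Y0.0
G1 X21.0 Y0.0
G1 X21.0 Y10.0
G1 X0.0 Y10.0
G1 X0.0 Y0.0
; layer 4
G0 Z17.3
G0 X0.0 Y0.0
G1 X21.0 Y0.0
G1 X21.0 Y10.0
G1 X0.0 Y10.0
G1 X0.0 Y0.0
; layer 5
G0 Z21.7
G0 X0.0 Y0.0
G1 X21.0 Y0.0
G1 X21.0 Y10.0
G1 X0.0 Y10.0
G1 X0.0 Y0.0
; layer 6
G0 Z26.0
G0 X0.0 Y0.0
G1 X21.0 Y0.0
G1 X21.0 Y10.0
G1 X0.0 Y10.0
G1 X0.0 Y0.0
M2 ; end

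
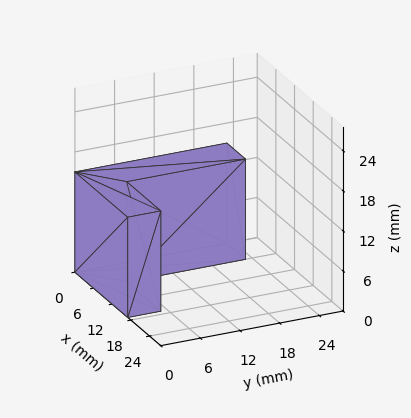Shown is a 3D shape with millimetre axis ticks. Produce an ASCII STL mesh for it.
Reading the render: the shape is an L-shaped prism: outer 17 × 23 mm, arm thicknesses ≈ 5 mm (horizontal) and 6 mm (vertical), extruded 15 mm in z (dimensions read to the nearest mm from the axis ticks). For the STL, each face is triangulated and given an outward normal.

solid part
  facet normal 0.0000 0.0000 -1.0000
    outer loop
      vertex 17.0 5.0 0.0
      vertex 17.0 0.0 0.0
      vertex 0.0 0.0 0.0
    endloop
  endfacet
  facet normal 0.0000 0.0000 -1.0000
    outer loop
      vertex 6.0 5.0 0.0
      vertex 17.0 5.0 0.0
      vertex 0.0 0.0 0.0
    endloop
  endfacet
  facet normal 0.0000 0.0000 -1.0000
    outer loop
      vertex 6.0 23.0 0.0
      vertex 6.0 5.0 0.0
      vertex 0.0 0.0 0.0
    endloop
  endfacet
  facet normal 0.0000 0.0000 -1.0000
    outer loop
      vertex 0.0 23.0 0.0
      vertex 6.0 23.0 0.0
      vertex 0.0 0.0 0.0
    endloop
  endfacet
  facet normal 0.0000 0.0000 1.0000
    outer loop
      vertex 0.0 0.0 15.0
      vertex 17.0 0.0 15.0
      vertex 17.0 5.0 15.0
    endloop
  endfacet
  facet normal 0.0000 0.0000 1.0000
    outer loop
      vertex 0.0 0.0 15.0
      vertex 17.0 5.0 15.0
      vertex 6.0 5.0 15.0
    endloop
  endfacet
  facet normal 0.0000 0.0000 1.0000
    outer loop
      vertex 0.0 0.0 15.0
      vertex 6.0 5.0 15.0
      vertex 6.0 23.0 15.0
    endloop
  endfacet
  facet normal 0.0000 0.0000 1.0000
    outer loop
      vertex 0.0 0.0 15.0
      vertex 6.0 23.0 15.0
      vertex 0.0 23.0 15.0
    endloop
  endfacet
  facet normal 0.0000 -1.0000 0.0000
    outer loop
      vertex 0.0 0.0 0.0
      vertex 17.0 0.0 0.0
      vertex 17.0 0.0 15.0
    endloop
  endfacet
  facet normal 0.0000 -1.0000 0.0000
    outer loop
      vertex 0.0 0.0 0.0
      vertex 17.0 0.0 15.0
      vertex 0.0 0.0 15.0
    endloop
  endfacet
  facet normal 1.0000 0.0000 0.0000
    outer loop
      vertex 17.0 0.0 0.0
      vertex 17.0 5.0 0.0
      vertex 17.0 5.0 15.0
    endloop
  endfacet
  facet normal 1.0000 0.0000 0.0000
    outer loop
      vertex 17.0 0.0 0.0
      vertex 17.0 5.0 15.0
      vertex 17.0 0.0 15.0
    endloop
  endfacet
  facet normal 0.0000 1.0000 0.0000
    outer loop
      vertex 17.0 5.0 0.0
      vertex 6.0 5.0 0.0
      vertex 6.0 5.0 15.0
    endloop
  endfacet
  facet normal 0.0000 1.0000 0.0000
    outer loop
      vertex 17.0 5.0 0.0
      vertex 6.0 5.0 15.0
      vertex 17.0 5.0 15.0
    endloop
  endfacet
  facet normal 1.0000 0.0000 0.0000
    outer loop
      vertex 6.0 5.0 0.0
      vertex 6.0 23.0 0.0
      vertex 6.0 23.0 15.0
    endloop
  endfacet
  facet normal 1.0000 0.0000 0.0000
    outer loop
      vertex 6.0 5.0 0.0
      vertex 6.0 23.0 15.0
      vertex 6.0 5.0 15.0
    endloop
  endfacet
  facet normal 0.0000 1.0000 0.0000
    outer loop
      vertex 6.0 23.0 0.0
      vertex 0.0 23.0 0.0
      vertex 0.0 23.0 15.0
    endloop
  endfacet
  facet normal 0.0000 1.0000 0.0000
    outer loop
      vertex 6.0 23.0 0.0
      vertex 0.0 23.0 15.0
      vertex 6.0 23.0 15.0
    endloop
  endfacet
  facet normal -1.0000 0.0000 0.0000
    outer loop
      vertex 0.0 23.0 0.0
      vertex 0.0 0.0 0.0
      vertex 0.0 0.0 15.0
    endloop
  endfacet
  facet normal -1.0000 0.0000 0.0000
    outer loop
      vertex 0.0 23.0 0.0
      vertex 0.0 0.0 15.0
      vertex 0.0 23.0 15.0
    endloop
  endfacet
endsolid part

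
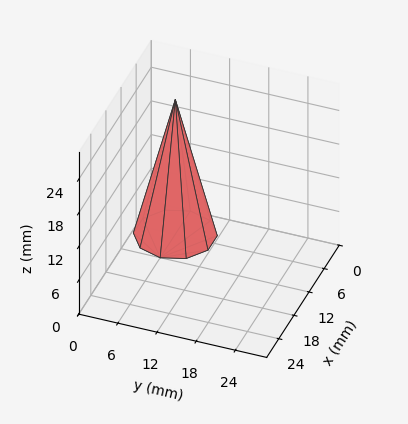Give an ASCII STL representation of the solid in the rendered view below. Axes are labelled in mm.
Reading the render: the shape is a regular 10-sided pyramid, base circumscribed radius ≈ 6 mm, apex at z ≈ 24 mm (dimensions read to the nearest mm from the axis ticks). For the STL, each face is triangulated and given an outward normal.

solid part
  facet normal 0.0000 0.0000 -1.0000
    outer loop
      vertex 7.85 11.71 0.00
      vertex 10.85 9.53 0.00
      vertex 12.00 6.00 0.00
    endloop
  endfacet
  facet normal 0.0000 0.0000 -1.0000
    outer loop
      vertex 4.15 11.71 0.00
      vertex 7.85 11.71 0.00
      vertex 12.00 6.00 0.00
    endloop
  endfacet
  facet normal 0.0000 0.0000 -1.0000
    outer loop
      vertex 1.15 9.53 0.00
      vertex 4.15 11.71 0.00
      vertex 12.00 6.00 0.00
    endloop
  endfacet
  facet normal 0.0000 0.0000 -1.0000
    outer loop
      vertex 0.00 6.00 0.00
      vertex 1.15 9.53 0.00
      vertex 12.00 6.00 0.00
    endloop
  endfacet
  facet normal 0.0000 0.0000 -1.0000
    outer loop
      vertex 1.15 2.47 0.00
      vertex 0.00 6.00 0.00
      vertex 12.00 6.00 0.00
    endloop
  endfacet
  facet normal 0.0000 0.0000 -1.0000
    outer loop
      vertex 4.15 0.29 0.00
      vertex 1.15 2.47 0.00
      vertex 12.00 6.00 0.00
    endloop
  endfacet
  facet normal 0.0000 0.0000 -1.0000
    outer loop
      vertex 7.85 0.29 0.00
      vertex 4.15 0.29 0.00
      vertex 12.00 6.00 0.00
    endloop
  endfacet
  facet normal 0.0000 0.0000 -1.0000
    outer loop
      vertex 10.85 2.47 0.00
      vertex 7.85 0.29 0.00
      vertex 12.00 6.00 0.00
    endloop
  endfacet
  facet normal 0.9250 0.3014 0.2313
    outer loop
      vertex 12.00 6.00 0.00
      vertex 10.85 9.53 0.00
      vertex 6.00 6.00 24.00
    endloop
  endfacet
  facet normal 0.5719 0.7870 0.2313
    outer loop
      vertex 10.85 9.53 0.00
      vertex 7.85 11.71 0.00
      vertex 6.00 6.00 24.00
    endloop
  endfacet
  facet normal 0.0000 0.9728 0.2315
    outer loop
      vertex 7.85 11.71 0.00
      vertex 4.15 11.71 0.00
      vertex 6.00 6.00 24.00
    endloop
  endfacet
  facet normal -0.5719 0.7870 0.2313
    outer loop
      vertex 4.15 11.71 0.00
      vertex 1.15 9.53 0.00
      vertex 6.00 6.00 24.00
    endloop
  endfacet
  facet normal -0.9250 0.3014 0.2313
    outer loop
      vertex 1.15 9.53 0.00
      vertex 0.00 6.00 0.00
      vertex 6.00 6.00 24.00
    endloop
  endfacet
  facet normal -0.9250 -0.3014 0.2313
    outer loop
      vertex 0.00 6.00 0.00
      vertex 1.15 2.47 0.00
      vertex 6.00 6.00 24.00
    endloop
  endfacet
  facet normal -0.5719 -0.7870 0.2313
    outer loop
      vertex 1.15 2.47 0.00
      vertex 4.15 0.29 0.00
      vertex 6.00 6.00 24.00
    endloop
  endfacet
  facet normal 0.0000 -0.9728 0.2315
    outer loop
      vertex 4.15 0.29 0.00
      vertex 7.85 0.29 0.00
      vertex 6.00 6.00 24.00
    endloop
  endfacet
  facet normal 0.5719 -0.7870 0.2313
    outer loop
      vertex 7.85 0.29 0.00
      vertex 10.85 2.47 0.00
      vertex 6.00 6.00 24.00
    endloop
  endfacet
  facet normal 0.9250 -0.3014 0.2313
    outer loop
      vertex 10.85 2.47 0.00
      vertex 12.00 6.00 0.00
      vertex 6.00 6.00 24.00
    endloop
  endfacet
endsolid part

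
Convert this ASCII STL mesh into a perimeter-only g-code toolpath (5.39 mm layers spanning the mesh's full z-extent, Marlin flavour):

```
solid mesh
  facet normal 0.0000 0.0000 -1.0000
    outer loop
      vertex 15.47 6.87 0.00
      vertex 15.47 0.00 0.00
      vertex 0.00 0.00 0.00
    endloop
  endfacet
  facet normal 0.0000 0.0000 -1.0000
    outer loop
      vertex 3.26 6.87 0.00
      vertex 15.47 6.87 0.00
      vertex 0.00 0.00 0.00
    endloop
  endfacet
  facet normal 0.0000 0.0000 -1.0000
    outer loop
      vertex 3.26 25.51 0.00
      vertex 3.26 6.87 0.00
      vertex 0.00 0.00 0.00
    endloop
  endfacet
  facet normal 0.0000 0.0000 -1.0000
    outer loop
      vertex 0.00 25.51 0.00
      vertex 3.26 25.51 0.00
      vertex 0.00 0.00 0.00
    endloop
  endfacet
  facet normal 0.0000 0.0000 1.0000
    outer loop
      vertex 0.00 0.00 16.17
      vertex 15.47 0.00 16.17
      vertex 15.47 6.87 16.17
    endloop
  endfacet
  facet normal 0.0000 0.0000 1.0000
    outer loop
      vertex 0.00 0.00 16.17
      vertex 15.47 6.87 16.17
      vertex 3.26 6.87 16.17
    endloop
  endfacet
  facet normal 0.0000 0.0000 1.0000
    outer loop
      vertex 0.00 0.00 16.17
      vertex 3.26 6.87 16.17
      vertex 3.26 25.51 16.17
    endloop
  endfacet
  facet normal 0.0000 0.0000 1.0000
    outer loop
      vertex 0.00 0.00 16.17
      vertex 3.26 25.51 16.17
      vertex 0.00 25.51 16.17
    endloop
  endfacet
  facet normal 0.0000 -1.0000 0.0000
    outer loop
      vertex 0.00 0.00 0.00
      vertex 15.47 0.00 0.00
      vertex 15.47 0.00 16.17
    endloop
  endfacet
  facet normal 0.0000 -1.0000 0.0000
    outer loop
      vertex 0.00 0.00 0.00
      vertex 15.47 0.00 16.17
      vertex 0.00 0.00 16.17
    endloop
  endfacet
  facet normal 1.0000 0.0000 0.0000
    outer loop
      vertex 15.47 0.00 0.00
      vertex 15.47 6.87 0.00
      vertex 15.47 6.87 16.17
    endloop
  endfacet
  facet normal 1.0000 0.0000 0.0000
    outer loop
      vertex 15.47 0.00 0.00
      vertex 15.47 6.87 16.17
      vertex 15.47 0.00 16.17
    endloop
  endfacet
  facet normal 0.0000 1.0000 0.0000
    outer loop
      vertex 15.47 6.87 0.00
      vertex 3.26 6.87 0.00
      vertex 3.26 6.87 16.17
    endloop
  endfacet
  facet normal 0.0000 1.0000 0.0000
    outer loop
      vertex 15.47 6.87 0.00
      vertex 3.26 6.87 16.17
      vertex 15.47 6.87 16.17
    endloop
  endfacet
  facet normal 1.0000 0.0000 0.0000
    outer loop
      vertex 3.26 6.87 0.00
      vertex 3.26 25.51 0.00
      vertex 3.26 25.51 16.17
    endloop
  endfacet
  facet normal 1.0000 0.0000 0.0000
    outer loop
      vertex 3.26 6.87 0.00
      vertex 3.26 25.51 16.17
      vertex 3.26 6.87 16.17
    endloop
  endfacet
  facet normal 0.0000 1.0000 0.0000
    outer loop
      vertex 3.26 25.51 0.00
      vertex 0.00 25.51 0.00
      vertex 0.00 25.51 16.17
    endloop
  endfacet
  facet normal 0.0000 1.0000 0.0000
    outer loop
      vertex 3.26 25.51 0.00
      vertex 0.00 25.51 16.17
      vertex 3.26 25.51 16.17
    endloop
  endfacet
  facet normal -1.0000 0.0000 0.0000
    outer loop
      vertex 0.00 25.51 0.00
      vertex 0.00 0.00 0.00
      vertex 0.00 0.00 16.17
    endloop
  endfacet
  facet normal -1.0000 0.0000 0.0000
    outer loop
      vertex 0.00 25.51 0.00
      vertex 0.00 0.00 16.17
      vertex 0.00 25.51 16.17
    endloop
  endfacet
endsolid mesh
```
; perimeter-only toolpath
G21 ; units = mm
G90 ; absolute positioning
G28 ; home
; layer 1
G0 Z5.39
G0 X0.00 Y0.00
G1 X15.47 Y0.00
G1 X15.47 Y6.87
G1 X3.26 Y6.87
G1 X3.26 Y25.51
G1 X0.00 Y25.51
G1 X0.00 Y0.00
; layer 2
G0 Z10.78
G0 X0.00 Y0.00
G1 X15.47 Y0.00
G1 X15.47 Y6.87
G1 X3.26 Y6.87
G1 X3.26 Y25.51
G1 X0.00 Y25.51
G1 X0.00 Y0.00
; layer 3
G0 Z16.17
G0 X0.00 Y0.00
G1 X15.47 Y0.00
G1 X15.47 Y6.87
G1 X3.26 Y6.87
G1 X3.26 Y25.51
G1 X0.00 Y25.51
G1 X0.00 Y0.00
M2 ; end

The solid is an L-shaped prism: outer 15.5 × 25.5 mm, arm thicknesses ≈ 6.87 mm (horizontal) and 3.26 mm (vertical), extruded 16.2 mm in z. Slicing at Δz = 5.39 mm — 3 equal slices spanning the solid's height, so layer i sits at z = i·h/3 — gives 3 non-empty perimeters. Each is a 6-segment closed polygon; G0 lifts to the layer z and rapids to the start vertex, then G1 traces the edges.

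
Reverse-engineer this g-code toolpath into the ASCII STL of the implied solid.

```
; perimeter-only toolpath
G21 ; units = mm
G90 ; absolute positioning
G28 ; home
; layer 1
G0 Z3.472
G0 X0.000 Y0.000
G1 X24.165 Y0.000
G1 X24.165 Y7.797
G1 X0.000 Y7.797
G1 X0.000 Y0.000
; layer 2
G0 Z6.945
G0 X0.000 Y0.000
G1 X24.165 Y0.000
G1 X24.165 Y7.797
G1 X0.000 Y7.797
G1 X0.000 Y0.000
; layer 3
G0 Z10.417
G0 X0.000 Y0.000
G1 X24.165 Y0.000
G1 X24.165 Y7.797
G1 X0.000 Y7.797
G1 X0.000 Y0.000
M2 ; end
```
solid part
  facet normal 0.0000 0.0000 -1.0000
    outer loop
      vertex 24.165 7.797 0.000
      vertex 24.165 0.000 0.000
      vertex 0.000 0.000 0.000
    endloop
  endfacet
  facet normal 0.0000 0.0000 -1.0000
    outer loop
      vertex 0.000 7.797 0.000
      vertex 24.165 7.797 0.000
      vertex 0.000 0.000 0.000
    endloop
  endfacet
  facet normal 0.0000 0.0000 1.0000
    outer loop
      vertex 0.000 0.000 10.417
      vertex 24.165 0.000 10.417
      vertex 24.165 7.797 10.417
    endloop
  endfacet
  facet normal 0.0000 0.0000 1.0000
    outer loop
      vertex 0.000 0.000 10.417
      vertex 24.165 7.797 10.417
      vertex 0.000 7.797 10.417
    endloop
  endfacet
  facet normal 0.0000 -1.0000 0.0000
    outer loop
      vertex 0.000 0.000 0.000
      vertex 24.165 0.000 0.000
      vertex 24.165 0.000 10.417
    endloop
  endfacet
  facet normal 0.0000 -1.0000 0.0000
    outer loop
      vertex 0.000 0.000 0.000
      vertex 24.165 0.000 10.417
      vertex 0.000 0.000 10.417
    endloop
  endfacet
  facet normal 0.0000 1.0000 0.0000
    outer loop
      vertex 24.165 7.797 10.417
      vertex 24.165 7.797 0.000
      vertex 0.000 7.797 0.000
    endloop
  endfacet
  facet normal 0.0000 1.0000 0.0000
    outer loop
      vertex 0.000 7.797 10.417
      vertex 24.165 7.797 10.417
      vertex 0.000 7.797 0.000
    endloop
  endfacet
  facet normal -1.0000 0.0000 0.0000
    outer loop
      vertex 0.000 7.797 10.417
      vertex 0.000 7.797 0.000
      vertex 0.000 0.000 0.000
    endloop
  endfacet
  facet normal -1.0000 0.0000 0.0000
    outer loop
      vertex 0.000 0.000 10.417
      vertex 0.000 7.797 10.417
      vertex 0.000 0.000 0.000
    endloop
  endfacet
  facet normal 1.0000 0.0000 0.0000
    outer loop
      vertex 24.165 0.000 0.000
      vertex 24.165 7.797 0.000
      vertex 24.165 7.797 10.417
    endloop
  endfacet
  facet normal 1.0000 0.0000 0.0000
    outer loop
      vertex 24.165 0.000 0.000
      vertex 24.165 7.797 10.417
      vertex 24.165 0.000 10.417
    endloop
  endfacet
endsolid part

The G0 Z moves step by Δz≈3.472 mm. Every layer's G1 loop is the same polygon, so the solid is a straight extrusion of it from z=0 to z≈10.4. Closing with flat bottom and top caps and triangulating gives 12 facets — a rectangular box, roughly 24.2 × 7.8 mm footprint and 10.4 mm tall.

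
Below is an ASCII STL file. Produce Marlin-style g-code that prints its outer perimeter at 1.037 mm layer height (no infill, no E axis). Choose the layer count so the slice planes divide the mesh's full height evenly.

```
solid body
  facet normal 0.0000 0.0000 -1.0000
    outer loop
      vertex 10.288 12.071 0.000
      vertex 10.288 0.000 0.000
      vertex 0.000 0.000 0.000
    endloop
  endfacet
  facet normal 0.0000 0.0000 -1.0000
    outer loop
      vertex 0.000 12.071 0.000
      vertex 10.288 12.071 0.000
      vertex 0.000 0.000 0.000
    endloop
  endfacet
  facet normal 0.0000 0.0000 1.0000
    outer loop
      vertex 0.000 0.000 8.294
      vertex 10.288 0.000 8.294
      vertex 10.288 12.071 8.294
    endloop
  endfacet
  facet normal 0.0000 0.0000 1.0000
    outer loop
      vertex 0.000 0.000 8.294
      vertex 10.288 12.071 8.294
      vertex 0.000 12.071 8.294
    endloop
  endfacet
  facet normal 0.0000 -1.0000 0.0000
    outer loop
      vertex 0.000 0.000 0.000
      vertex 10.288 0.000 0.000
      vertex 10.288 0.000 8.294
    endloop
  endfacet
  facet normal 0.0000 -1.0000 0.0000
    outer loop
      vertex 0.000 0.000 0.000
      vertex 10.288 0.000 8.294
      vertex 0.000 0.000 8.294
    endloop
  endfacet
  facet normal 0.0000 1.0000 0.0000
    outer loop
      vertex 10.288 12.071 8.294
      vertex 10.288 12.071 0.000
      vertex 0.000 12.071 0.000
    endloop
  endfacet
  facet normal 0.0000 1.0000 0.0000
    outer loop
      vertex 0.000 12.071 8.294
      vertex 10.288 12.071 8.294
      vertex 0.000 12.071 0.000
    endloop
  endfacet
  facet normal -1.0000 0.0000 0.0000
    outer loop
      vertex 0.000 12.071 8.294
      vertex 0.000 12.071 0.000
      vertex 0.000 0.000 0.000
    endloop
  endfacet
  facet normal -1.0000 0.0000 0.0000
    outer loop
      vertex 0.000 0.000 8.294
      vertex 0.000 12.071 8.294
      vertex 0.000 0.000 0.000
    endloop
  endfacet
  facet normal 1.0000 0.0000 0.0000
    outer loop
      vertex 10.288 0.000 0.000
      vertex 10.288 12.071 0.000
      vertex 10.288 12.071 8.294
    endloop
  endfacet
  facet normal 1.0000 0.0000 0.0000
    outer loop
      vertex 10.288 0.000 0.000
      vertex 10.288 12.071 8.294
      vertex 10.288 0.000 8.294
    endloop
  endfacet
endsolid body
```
; perimeter-only toolpath
G21 ; units = mm
G90 ; absolute positioning
G28 ; home
; layer 1
G0 Z1.037
G0 X0.000 Y0.000
G1 X10.288 Y0.000
G1 X10.288 Y12.071
G1 X0.000 Y12.071
G1 X0.000 Y0.000
; layer 2
G0 Z2.074
G0 X0.000 Y0.000
G1 X10.288 Y0.000
G1 X10.288 Y12.071
G1 X0.000 Y12.071
G1 X0.000 Y0.000
; layer 3
G0 Z3.110
G0 X0.000 Y0.000
G1 X10.288 Y0.000
G1 X10.288 Y12.071
G1 X0.000 Y12.071
G1 X0.000 Y0.000
; layer 4
G0 Z4.147
G0 X0.000 Y0.000
G1 X10.288 Y0.000
G1 X10.288 Y12.071
G1 X0.000 Y12.071
G1 X0.000 Y0.000
; layer 5
G0 Z5.184
G0 X0.000 Y0.000
G1 X10.288 Y0.000
G1 X10.288 Y12.071
G1 X0.000 Y12.071
G1 X0.000 Y0.000
; layer 6
G0 Z6.221
G0 X0.000 Y0.000
G1 X10.288 Y0.000
G1 X10.288 Y12.071
G1 X0.000 Y12.071
G1 X0.000 Y0.000
; layer 7
G0 Z7.257
G0 X0.000 Y0.000
G1 X10.288 Y0.000
G1 X10.288 Y12.071
G1 X0.000 Y12.071
G1 X0.000 Y0.000
; layer 8
G0 Z8.294
G0 X0.000 Y0.000
G1 X10.288 Y0.000
G1 X10.288 Y12.071
G1 X0.000 Y12.071
G1 X0.000 Y0.000
M2 ; end

The solid is a rectangular box, roughly 10.3 × 12.1 mm footprint and 8.29 mm tall. Slicing at Δz = 1.037 mm — 8 equal slices spanning the solid's height, so layer i sits at z = i·h/8 — gives 8 non-empty perimeters. Each is a 4-segment closed polygon; G0 lifts to the layer z and rapids to the start vertex, then G1 traces the edges.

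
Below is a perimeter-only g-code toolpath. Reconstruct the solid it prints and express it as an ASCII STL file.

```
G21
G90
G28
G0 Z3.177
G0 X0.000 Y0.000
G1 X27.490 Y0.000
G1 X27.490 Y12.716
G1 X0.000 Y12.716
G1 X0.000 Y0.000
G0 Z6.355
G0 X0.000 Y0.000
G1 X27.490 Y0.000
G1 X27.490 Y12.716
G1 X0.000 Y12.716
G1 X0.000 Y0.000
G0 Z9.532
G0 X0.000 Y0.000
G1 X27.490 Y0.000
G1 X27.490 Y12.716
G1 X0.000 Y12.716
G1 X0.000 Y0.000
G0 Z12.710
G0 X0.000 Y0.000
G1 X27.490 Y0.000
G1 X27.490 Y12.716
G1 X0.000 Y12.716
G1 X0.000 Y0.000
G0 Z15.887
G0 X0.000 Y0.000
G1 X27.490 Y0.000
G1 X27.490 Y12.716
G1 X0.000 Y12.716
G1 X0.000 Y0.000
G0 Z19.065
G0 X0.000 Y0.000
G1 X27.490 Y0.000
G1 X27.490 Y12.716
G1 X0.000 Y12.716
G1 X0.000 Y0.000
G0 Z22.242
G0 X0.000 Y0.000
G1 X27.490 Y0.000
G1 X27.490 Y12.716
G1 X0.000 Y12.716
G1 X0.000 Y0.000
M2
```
solid part
  facet normal 0.0000 0.0000 -1.0000
    outer loop
      vertex 27.490 12.716 0.000
      vertex 27.490 0.000 0.000
      vertex 0.000 0.000 0.000
    endloop
  endfacet
  facet normal 0.0000 0.0000 -1.0000
    outer loop
      vertex 0.000 12.716 0.000
      vertex 27.490 12.716 0.000
      vertex 0.000 0.000 0.000
    endloop
  endfacet
  facet normal 0.0000 0.0000 1.0000
    outer loop
      vertex 0.000 0.000 22.242
      vertex 27.490 0.000 22.242
      vertex 27.490 12.716 22.242
    endloop
  endfacet
  facet normal 0.0000 0.0000 1.0000
    outer loop
      vertex 0.000 0.000 22.242
      vertex 27.490 12.716 22.242
      vertex 0.000 12.716 22.242
    endloop
  endfacet
  facet normal 0.0000 -1.0000 0.0000
    outer loop
      vertex 0.000 0.000 0.000
      vertex 27.490 0.000 0.000
      vertex 27.490 0.000 22.242
    endloop
  endfacet
  facet normal 0.0000 -1.0000 0.0000
    outer loop
      vertex 0.000 0.000 0.000
      vertex 27.490 0.000 22.242
      vertex 0.000 0.000 22.242
    endloop
  endfacet
  facet normal 0.0000 1.0000 0.0000
    outer loop
      vertex 27.490 12.716 22.242
      vertex 27.490 12.716 0.000
      vertex 0.000 12.716 0.000
    endloop
  endfacet
  facet normal 0.0000 1.0000 0.0000
    outer loop
      vertex 0.000 12.716 22.242
      vertex 27.490 12.716 22.242
      vertex 0.000 12.716 0.000
    endloop
  endfacet
  facet normal -1.0000 0.0000 0.0000
    outer loop
      vertex 0.000 12.716 22.242
      vertex 0.000 12.716 0.000
      vertex 0.000 0.000 0.000
    endloop
  endfacet
  facet normal -1.0000 0.0000 0.0000
    outer loop
      vertex 0.000 0.000 22.242
      vertex 0.000 12.716 22.242
      vertex 0.000 0.000 0.000
    endloop
  endfacet
  facet normal 1.0000 0.0000 0.0000
    outer loop
      vertex 27.490 0.000 0.000
      vertex 27.490 12.716 0.000
      vertex 27.490 12.716 22.242
    endloop
  endfacet
  facet normal 1.0000 0.0000 0.0000
    outer loop
      vertex 27.490 0.000 0.000
      vertex 27.490 12.716 22.242
      vertex 27.490 0.000 22.242
    endloop
  endfacet
endsolid part

The G0 Z moves step by Δz≈3.177 mm. Every layer's G1 loop is the same polygon, so the solid is a straight extrusion of it from z=0 to z≈22.2. Closing with flat bottom and top caps and triangulating gives 12 facets — a rectangular box, roughly 27.5 × 12.7 mm footprint and 22.2 mm tall.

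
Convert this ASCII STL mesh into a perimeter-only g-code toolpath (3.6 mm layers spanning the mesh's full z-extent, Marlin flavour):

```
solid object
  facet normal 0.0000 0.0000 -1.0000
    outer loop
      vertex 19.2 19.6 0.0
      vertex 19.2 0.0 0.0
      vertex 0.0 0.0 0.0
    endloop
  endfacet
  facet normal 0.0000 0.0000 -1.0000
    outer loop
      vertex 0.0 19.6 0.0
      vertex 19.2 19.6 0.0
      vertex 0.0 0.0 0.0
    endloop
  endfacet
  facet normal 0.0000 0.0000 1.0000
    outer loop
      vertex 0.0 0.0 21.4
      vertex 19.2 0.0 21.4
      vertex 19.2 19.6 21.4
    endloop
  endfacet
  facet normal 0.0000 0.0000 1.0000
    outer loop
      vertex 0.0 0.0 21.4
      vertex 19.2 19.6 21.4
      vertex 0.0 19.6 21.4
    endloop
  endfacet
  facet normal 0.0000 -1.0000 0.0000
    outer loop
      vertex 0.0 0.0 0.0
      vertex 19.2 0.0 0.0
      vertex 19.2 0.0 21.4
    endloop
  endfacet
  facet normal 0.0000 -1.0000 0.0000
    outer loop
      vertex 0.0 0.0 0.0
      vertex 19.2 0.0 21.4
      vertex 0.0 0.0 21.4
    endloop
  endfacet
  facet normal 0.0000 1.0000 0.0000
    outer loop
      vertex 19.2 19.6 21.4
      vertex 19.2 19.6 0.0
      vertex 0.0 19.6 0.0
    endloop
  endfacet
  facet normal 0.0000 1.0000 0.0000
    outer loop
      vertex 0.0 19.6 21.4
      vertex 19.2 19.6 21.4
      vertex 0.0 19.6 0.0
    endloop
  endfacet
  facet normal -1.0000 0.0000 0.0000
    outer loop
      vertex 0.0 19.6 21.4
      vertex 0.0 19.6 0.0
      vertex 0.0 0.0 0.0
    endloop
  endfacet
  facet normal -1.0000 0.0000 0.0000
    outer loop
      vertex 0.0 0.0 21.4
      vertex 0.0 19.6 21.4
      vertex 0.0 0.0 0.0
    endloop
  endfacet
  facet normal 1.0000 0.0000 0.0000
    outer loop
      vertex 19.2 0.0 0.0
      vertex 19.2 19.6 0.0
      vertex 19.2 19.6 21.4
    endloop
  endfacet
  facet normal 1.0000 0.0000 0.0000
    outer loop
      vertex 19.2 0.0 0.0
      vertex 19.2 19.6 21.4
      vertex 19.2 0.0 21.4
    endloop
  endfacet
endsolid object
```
; perimeter-only toolpath
G21 ; units = mm
G90 ; absolute positioning
G28 ; home
; layer 1
G0 Z3.6
G0 X0.0 Y0.0
G1 X19.2 Y0.0
G1 X19.2 Y19.6
G1 X0.0 Y19.6
G1 X0.0 Y0.0
; layer 2
G0 Z7.1
G0 X0.0 Y0.0
G1 X19.2 Y0.0
G1 X19.2 Y19.6
G1 X0.0 Y19.6
G1 X0.0 Y0.0
; layer 3
G0 Z10.7
G0 X0.0 Y0.0
G1 X19.2 Y0.0
G1 X19.2 Y19.6
G1 X0.0 Y19.6
G1 X0.0 Y0.0
; layer 4
G0 Z14.3
G0 X0.0 Y0.0
G1 X19.2 Y0.0
G1 X19.2 Y19.6
G1 X0.0 Y19.6
G1 X0.0 Y0.0
; layer 5
G0 Z17.8
G0 X0.0 Y0.0
G1 X19.2 Y0.0
G1 X19.2 Y19.6
G1 X0.0 Y19.6
G1 X0.0 Y0.0
; layer 6
G0 Z21.4
G0 X0.0 Y0.0
G1 X19.2 Y0.0
G1 X19.2 Y19.6
G1 X0.0 Y19.6
G1 X0.0 Y0.0
M2 ; end

The solid is a rectangular box, roughly 19.2 × 19.6 mm footprint and 21.4 mm tall. Slicing at Δz = 3.6 mm — 6 equal slices spanning the solid's height, so layer i sits at z = i·h/6 — gives 6 non-empty perimeters. Each is a 4-segment closed polygon; G0 lifts to the layer z and rapids to the start vertex, then G1 traces the edges.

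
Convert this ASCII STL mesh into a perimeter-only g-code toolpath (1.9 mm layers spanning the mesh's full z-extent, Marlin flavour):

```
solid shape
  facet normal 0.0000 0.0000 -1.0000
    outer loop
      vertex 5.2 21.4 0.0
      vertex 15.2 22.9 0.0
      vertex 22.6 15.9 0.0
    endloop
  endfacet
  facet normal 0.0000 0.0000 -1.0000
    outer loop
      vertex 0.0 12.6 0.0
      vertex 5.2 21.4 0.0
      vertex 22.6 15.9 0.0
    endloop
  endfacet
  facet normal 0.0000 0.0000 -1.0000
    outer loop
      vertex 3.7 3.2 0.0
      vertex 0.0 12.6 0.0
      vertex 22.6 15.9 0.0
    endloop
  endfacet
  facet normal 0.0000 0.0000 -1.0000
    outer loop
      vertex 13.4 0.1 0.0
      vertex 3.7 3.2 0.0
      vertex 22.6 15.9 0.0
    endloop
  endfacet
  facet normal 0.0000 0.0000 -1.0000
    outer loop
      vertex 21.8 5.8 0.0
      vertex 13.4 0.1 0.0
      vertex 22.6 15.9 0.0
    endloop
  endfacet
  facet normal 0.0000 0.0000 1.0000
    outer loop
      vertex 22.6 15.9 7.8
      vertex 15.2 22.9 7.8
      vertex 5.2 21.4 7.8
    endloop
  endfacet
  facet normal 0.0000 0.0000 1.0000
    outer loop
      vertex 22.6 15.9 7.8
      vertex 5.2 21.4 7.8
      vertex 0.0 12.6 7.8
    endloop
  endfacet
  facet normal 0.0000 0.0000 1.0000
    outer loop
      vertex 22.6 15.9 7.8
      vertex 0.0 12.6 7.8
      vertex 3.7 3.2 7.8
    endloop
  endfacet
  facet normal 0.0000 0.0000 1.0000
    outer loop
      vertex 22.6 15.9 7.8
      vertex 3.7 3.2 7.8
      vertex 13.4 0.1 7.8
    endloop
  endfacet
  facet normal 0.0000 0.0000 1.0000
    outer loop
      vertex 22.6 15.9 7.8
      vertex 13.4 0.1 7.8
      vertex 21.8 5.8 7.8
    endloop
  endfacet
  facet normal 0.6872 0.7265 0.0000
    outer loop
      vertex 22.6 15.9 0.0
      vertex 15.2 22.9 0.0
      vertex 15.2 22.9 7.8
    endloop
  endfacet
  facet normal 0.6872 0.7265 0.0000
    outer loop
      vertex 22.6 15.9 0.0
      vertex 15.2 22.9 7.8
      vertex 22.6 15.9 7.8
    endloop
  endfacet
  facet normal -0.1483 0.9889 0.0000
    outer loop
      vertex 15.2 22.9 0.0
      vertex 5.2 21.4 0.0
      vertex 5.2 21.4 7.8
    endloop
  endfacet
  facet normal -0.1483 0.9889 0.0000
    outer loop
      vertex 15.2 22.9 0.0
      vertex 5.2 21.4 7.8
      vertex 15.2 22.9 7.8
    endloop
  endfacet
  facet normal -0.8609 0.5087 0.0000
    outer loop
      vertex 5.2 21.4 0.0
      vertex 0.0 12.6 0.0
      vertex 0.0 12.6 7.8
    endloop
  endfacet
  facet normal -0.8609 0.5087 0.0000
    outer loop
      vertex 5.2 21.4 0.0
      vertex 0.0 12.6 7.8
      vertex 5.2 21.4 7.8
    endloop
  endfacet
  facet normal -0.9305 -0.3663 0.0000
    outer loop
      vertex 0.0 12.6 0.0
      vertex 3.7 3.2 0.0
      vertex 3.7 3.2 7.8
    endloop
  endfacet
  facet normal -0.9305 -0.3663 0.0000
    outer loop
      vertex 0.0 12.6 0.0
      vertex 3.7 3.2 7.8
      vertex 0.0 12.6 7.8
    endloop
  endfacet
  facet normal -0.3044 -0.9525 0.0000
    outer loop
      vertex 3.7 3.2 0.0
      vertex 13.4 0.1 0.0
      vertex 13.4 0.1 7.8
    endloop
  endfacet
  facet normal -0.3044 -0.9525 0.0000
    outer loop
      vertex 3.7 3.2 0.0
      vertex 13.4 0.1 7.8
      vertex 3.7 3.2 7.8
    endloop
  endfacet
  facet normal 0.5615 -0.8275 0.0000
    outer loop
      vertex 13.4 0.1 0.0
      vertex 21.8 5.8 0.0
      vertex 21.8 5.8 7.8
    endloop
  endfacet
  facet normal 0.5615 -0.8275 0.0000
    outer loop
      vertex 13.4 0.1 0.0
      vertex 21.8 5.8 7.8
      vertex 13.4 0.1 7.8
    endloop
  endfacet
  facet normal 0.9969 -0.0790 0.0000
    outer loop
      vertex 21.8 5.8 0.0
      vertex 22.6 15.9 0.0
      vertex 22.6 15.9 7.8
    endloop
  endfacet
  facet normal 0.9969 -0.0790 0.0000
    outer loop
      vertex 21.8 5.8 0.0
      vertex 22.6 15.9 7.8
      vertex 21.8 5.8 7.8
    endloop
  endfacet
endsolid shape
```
; perimeter-only toolpath
G21 ; units = mm
G90 ; absolute positioning
G28 ; home
; layer 1
G0 Z1.9
G0 X22.6 Y15.9
G1 X15.2 Y22.9
G1 X5.2 Y21.4
G1 X0.0 Y12.6
G1 X3.7 Y3.2
G1 X13.4 Y0.1
G1 X21.8 Y5.8
G1 X22.6 Y15.9
; layer 2
G0 Z3.9
G0 X22.6 Y15.9
G1 X15.2 Y22.9
G1 X5.2 Y21.4
G1 X0.0 Y12.6
G1 X3.7 Y3.2
G1 X13.4 Y0.1
G1 X21.8 Y5.8
G1 X22.6 Y15.9
; layer 3
G0 Z5.8
G0 X22.6 Y15.9
G1 X15.2 Y22.9
G1 X5.2 Y21.4
G1 X0.0 Y12.6
G1 X3.7 Y3.2
G1 X13.4 Y0.1
G1 X21.8 Y5.8
G1 X22.6 Y15.9
; layer 4
G0 Z7.8
G0 X22.6 Y15.9
G1 X15.2 Y22.9
G1 X5.2 Y21.4
G1 X0.0 Y12.6
G1 X3.7 Y3.2
G1 X13.4 Y0.1
G1 X21.8 Y5.8
G1 X22.6 Y15.9
M2 ; end

The solid is a regular 7-sided prism (a cylinder approximated with 7 flat sides), circumscribed radius ≈ 11.7 mm, height ≈ 7.8 mm. Slicing at Δz = 1.9 mm — 4 equal slices spanning the solid's height, so layer i sits at z = i·h/4 — gives 4 non-empty perimeters. Each is a 7-segment closed polygon; G0 lifts to the layer z and rapids to the start vertex, then G1 traces the edges.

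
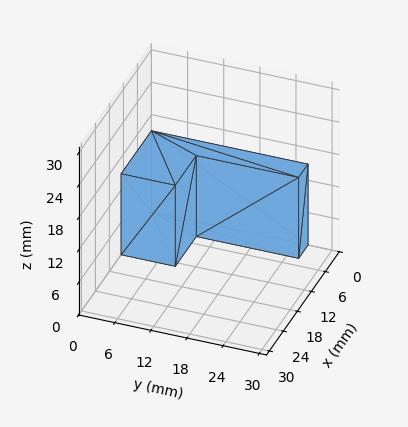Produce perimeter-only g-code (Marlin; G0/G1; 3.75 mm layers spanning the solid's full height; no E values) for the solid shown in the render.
Reading the render: the shape is an L-shaped prism: outer 13 × 26 mm, arm thicknesses ≈ 9 mm (horizontal) and 4 mm (vertical), extruded 15 mm in z (dimensions read to the nearest mm from the axis ticks). For the g-code, the solid's height is divided into equal slices at the stated Δz and each level perimeter traced with G1 moves after a G0 lift.

; perimeter-only toolpath
G21 ; units = mm
G90 ; absolute positioning
G28 ; home
; layer 1
G0 Z3.75
G0 X0.00 Y0.00
G1 X13.00 Y0.00
G1 X13.00 Y9.00
G1 X4.00 Y9.00
G1 X4.00 Y26.00
G1 X0.00 Y26.00
G1 X0.00 Y0.00
; layer 2
G0 Z7.50
G0 X0.00 Y0.00
G1 X13.00 Y0.00
G1 X13.00 Y9.00
G1 X4.00 Y9.00
G1 X4.00 Y26.00
G1 X0.00 Y26.00
G1 X0.00 Y0.00
; layer 3
G0 Z11.25
G0 X0.00 Y0.00
G1 X13.00 Y0.00
G1 X13.00 Y9.00
G1 X4.00 Y9.00
G1 X4.00 Y26.00
G1 X0.00 Y26.00
G1 X0.00 Y0.00
; layer 4
G0 Z15.00
G0 X0.00 Y0.00
G1 X13.00 Y0.00
G1 X13.00 Y9.00
G1 X4.00 Y9.00
G1 X4.00 Y26.00
G1 X0.00 Y26.00
G1 X0.00 Y0.00
M2 ; end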